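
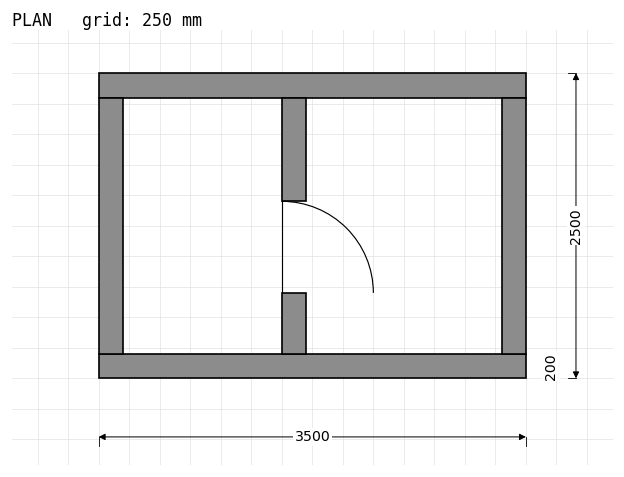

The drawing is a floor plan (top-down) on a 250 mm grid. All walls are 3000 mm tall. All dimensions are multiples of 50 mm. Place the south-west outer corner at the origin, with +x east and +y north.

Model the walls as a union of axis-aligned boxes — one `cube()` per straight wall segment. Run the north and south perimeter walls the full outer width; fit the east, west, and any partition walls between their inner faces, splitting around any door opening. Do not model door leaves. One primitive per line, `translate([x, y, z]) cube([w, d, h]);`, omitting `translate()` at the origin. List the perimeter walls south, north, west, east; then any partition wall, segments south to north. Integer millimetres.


cube([3500, 200, 3000]);
translate([0, 2300, 0]) cube([3500, 200, 3000]);
translate([0, 200, 0]) cube([200, 2100, 3000]);
translate([3300, 200, 0]) cube([200, 2100, 3000]);
translate([1500, 200, 0]) cube([200, 500, 3000]);
translate([1500, 1450, 0]) cube([200, 850, 3000]);


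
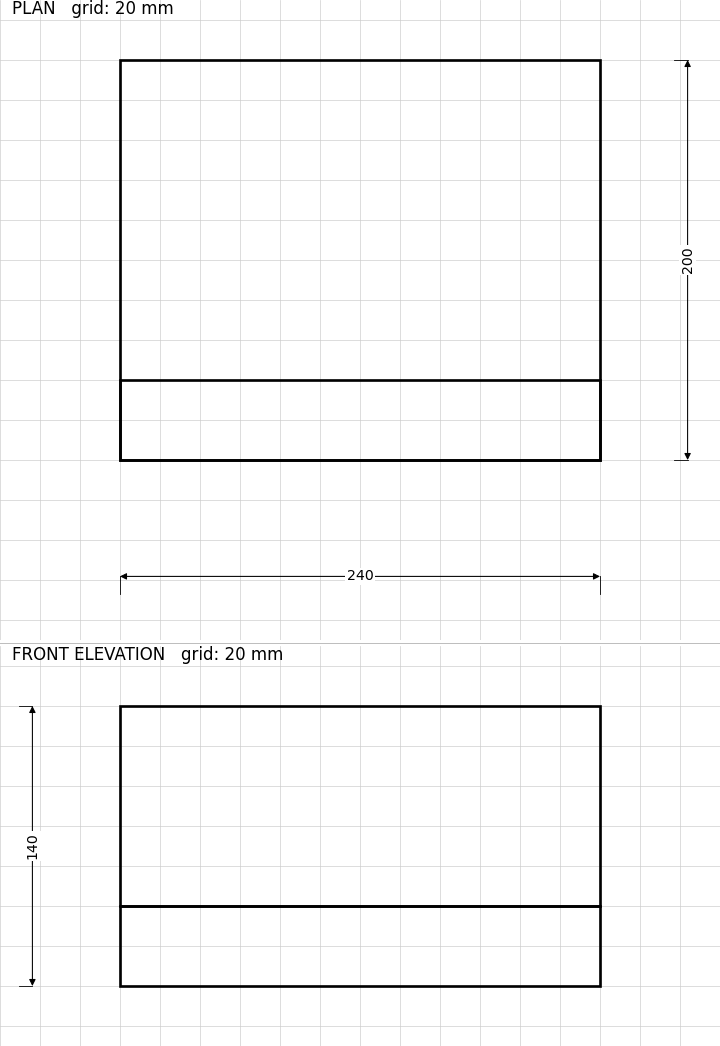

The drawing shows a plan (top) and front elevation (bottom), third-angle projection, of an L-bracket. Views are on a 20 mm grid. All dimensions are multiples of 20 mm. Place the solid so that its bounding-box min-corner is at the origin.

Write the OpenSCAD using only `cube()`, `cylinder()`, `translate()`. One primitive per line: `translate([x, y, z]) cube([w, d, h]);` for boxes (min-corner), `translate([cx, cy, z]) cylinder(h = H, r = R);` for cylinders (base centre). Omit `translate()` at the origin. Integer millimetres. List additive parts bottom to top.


cube([240, 200, 40]);
translate([0, 0, 40]) cube([240, 40, 100]);


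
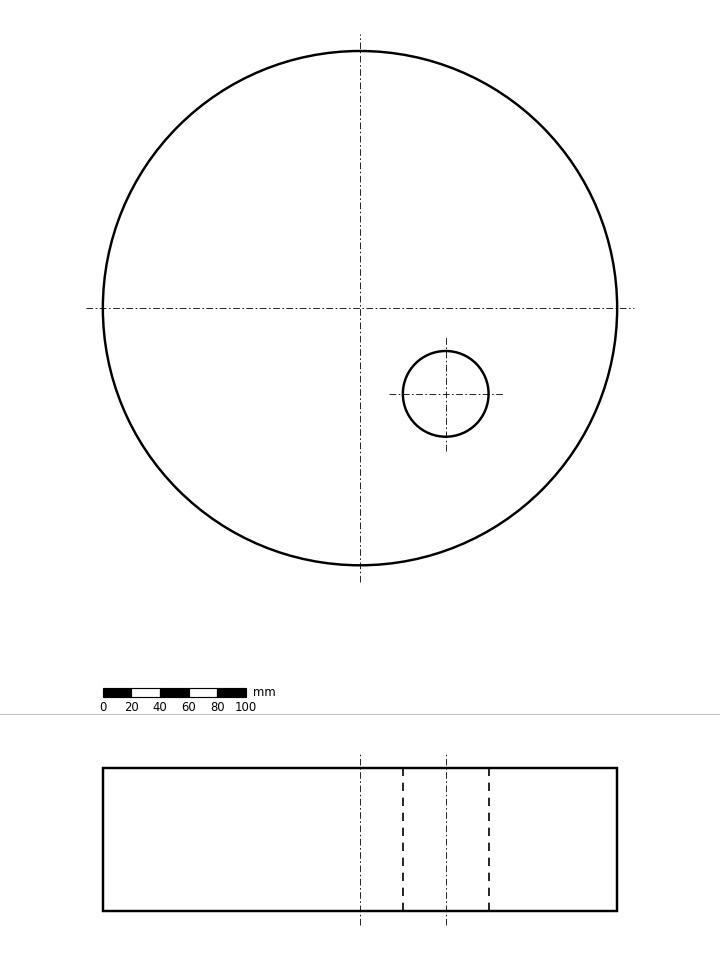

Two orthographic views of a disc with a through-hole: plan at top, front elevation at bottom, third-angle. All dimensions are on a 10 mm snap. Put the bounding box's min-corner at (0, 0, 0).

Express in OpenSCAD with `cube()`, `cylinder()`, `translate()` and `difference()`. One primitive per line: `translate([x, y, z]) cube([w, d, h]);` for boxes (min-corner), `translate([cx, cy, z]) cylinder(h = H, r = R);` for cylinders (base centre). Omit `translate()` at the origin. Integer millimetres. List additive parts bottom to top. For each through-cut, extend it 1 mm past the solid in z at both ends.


difference() {
  translate([180, 180, 0]) cylinder(h = 100, r = 180);
  translate([240, 120, -1]) cylinder(h = 102, r = 30);
}


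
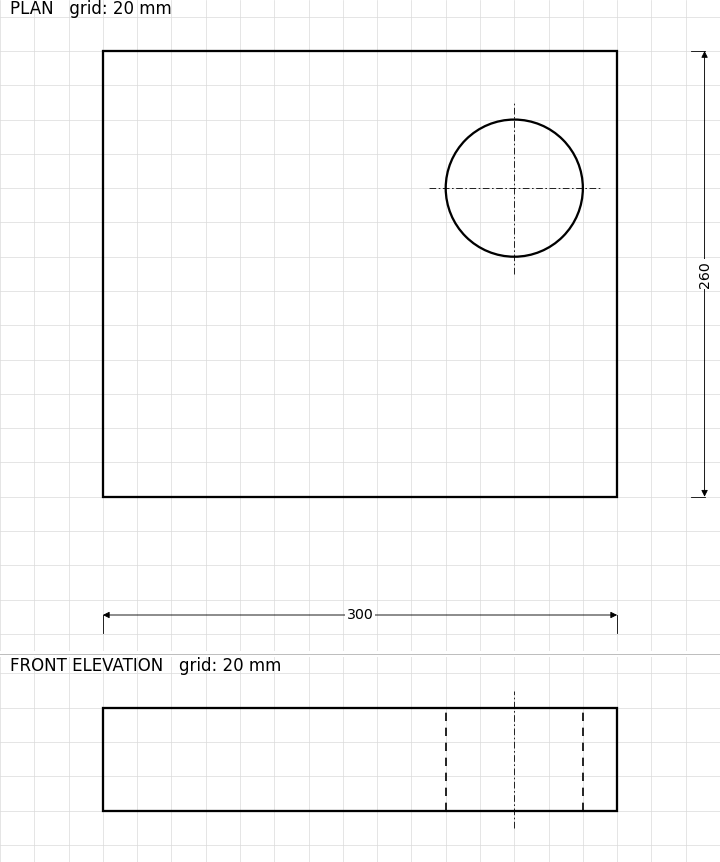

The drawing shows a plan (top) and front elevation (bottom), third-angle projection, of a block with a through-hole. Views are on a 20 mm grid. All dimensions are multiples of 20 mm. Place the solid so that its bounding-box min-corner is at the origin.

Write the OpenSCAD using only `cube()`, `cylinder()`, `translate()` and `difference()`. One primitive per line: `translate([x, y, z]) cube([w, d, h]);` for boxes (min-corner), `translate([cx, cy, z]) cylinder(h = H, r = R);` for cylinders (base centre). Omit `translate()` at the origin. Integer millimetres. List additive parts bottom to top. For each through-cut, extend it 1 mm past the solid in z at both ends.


difference() {
  cube([300, 260, 60]);
  translate([240, 180, -1]) cylinder(h = 62, r = 40);
}


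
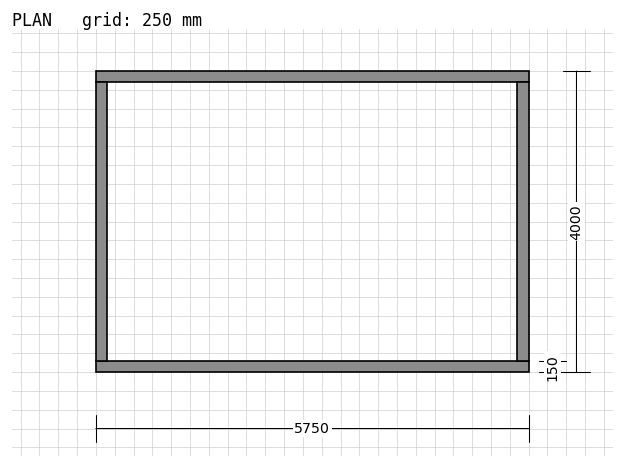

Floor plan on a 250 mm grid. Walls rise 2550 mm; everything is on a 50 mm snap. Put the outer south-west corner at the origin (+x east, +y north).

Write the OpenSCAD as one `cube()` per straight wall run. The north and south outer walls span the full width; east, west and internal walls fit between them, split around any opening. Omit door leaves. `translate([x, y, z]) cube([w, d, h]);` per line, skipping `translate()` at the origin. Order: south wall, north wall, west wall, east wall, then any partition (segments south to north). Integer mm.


cube([5750, 150, 2550]);
translate([0, 3850, 0]) cube([5750, 150, 2550]);
translate([0, 150, 0]) cube([150, 3700, 2550]);
translate([5600, 150, 0]) cube([150, 3700, 2550]);


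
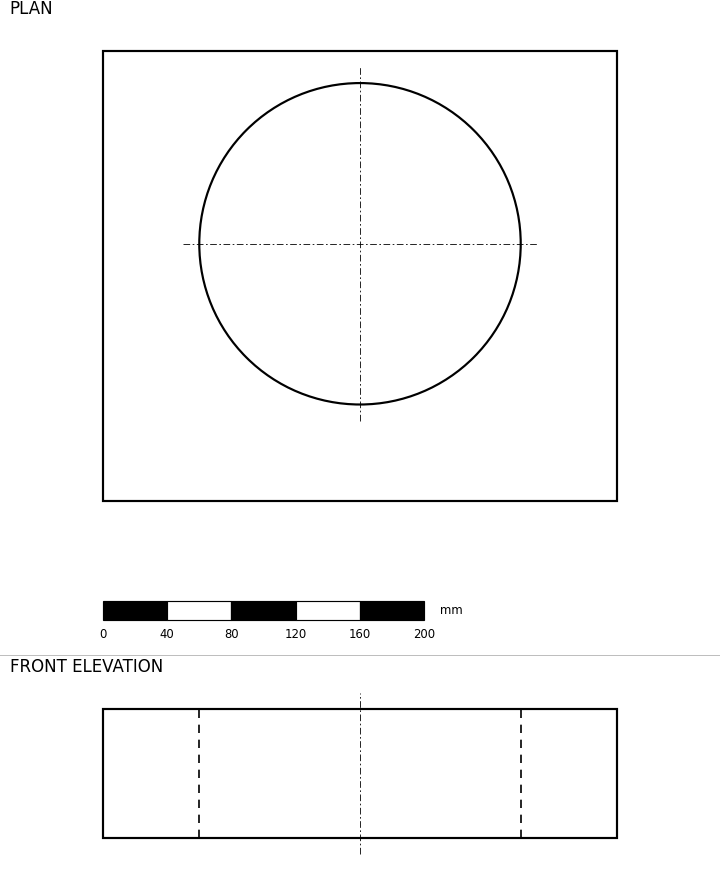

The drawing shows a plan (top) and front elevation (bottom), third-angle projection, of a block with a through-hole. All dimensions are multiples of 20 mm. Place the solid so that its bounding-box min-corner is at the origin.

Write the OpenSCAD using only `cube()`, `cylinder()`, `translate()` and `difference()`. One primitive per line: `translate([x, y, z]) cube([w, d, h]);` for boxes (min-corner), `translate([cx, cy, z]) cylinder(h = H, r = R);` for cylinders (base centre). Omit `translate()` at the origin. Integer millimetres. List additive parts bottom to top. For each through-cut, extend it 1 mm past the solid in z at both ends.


difference() {
  cube([320, 280, 80]);
  translate([160, 160, -1]) cylinder(h = 82, r = 100);
}


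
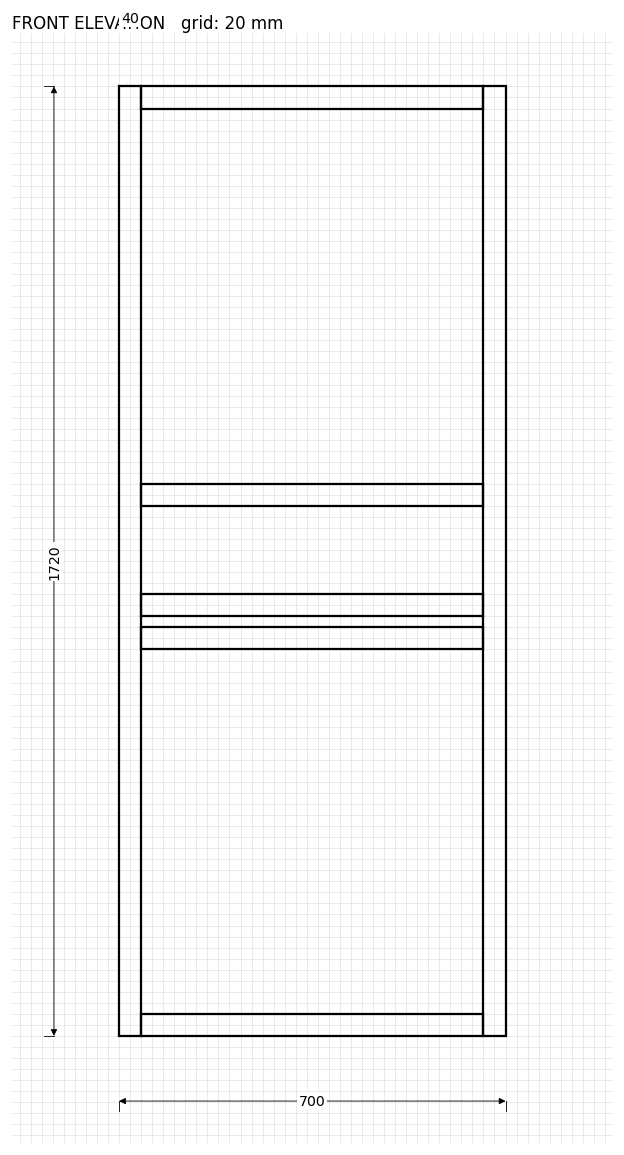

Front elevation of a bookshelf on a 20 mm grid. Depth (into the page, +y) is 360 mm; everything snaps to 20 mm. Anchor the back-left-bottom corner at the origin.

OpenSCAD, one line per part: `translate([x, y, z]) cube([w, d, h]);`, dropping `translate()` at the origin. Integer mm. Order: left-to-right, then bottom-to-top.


cube([40, 360, 1720]);
translate([40, 0, 0]) cube([620, 360, 40]);
translate([40, 0, 700]) cube([620, 360, 40]);
translate([40, 0, 760]) cube([620, 360, 40]);
translate([40, 0, 960]) cube([620, 360, 40]);
translate([40, 0, 1680]) cube([620, 360, 40]);
translate([660, 0, 0]) cube([40, 360, 1720]);


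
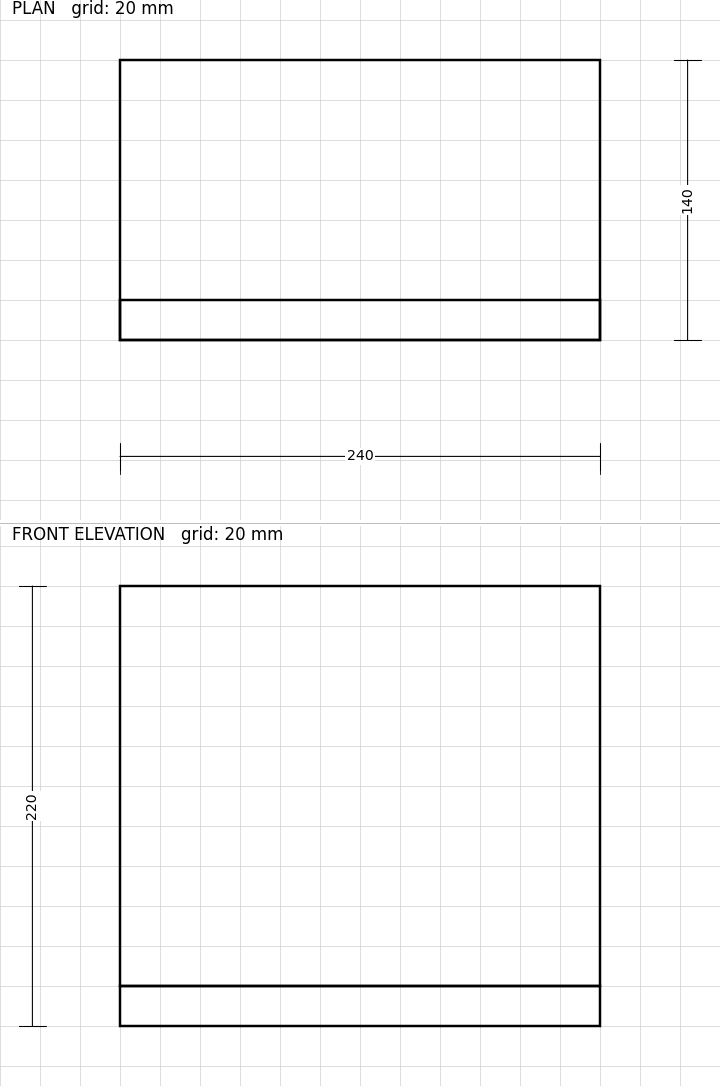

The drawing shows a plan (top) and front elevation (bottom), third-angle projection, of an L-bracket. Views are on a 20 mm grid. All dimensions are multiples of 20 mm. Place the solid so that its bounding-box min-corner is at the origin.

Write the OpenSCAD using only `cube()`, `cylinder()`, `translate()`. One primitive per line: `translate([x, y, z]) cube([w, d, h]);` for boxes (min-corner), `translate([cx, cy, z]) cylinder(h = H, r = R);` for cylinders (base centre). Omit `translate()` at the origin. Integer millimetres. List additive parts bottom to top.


cube([240, 140, 20]);
translate([0, 0, 20]) cube([240, 20, 200]);


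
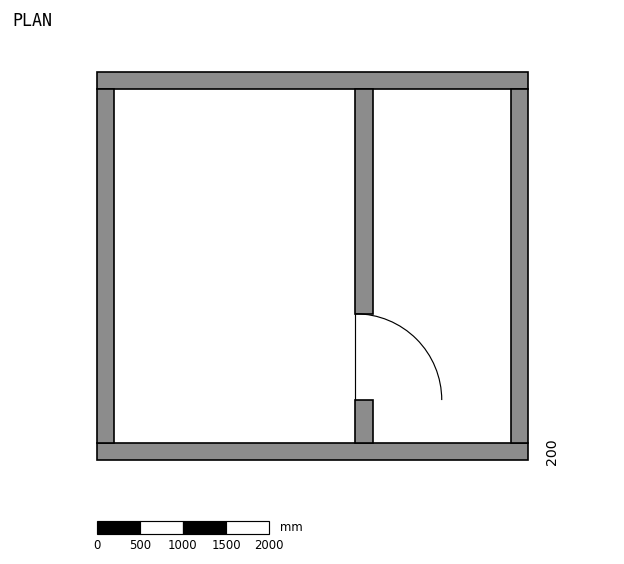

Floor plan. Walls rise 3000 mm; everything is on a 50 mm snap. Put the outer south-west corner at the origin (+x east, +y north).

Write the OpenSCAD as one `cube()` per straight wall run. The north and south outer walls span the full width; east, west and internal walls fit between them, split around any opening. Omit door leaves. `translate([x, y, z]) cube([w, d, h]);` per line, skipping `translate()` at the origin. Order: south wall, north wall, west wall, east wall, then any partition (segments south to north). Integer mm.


cube([5000, 200, 3000]);
translate([0, 4300, 0]) cube([5000, 200, 3000]);
translate([0, 200, 0]) cube([200, 4100, 3000]);
translate([4800, 200, 0]) cube([200, 4100, 3000]);
translate([3000, 200, 0]) cube([200, 500, 3000]);
translate([3000, 1700, 0]) cube([200, 2600, 3000]);


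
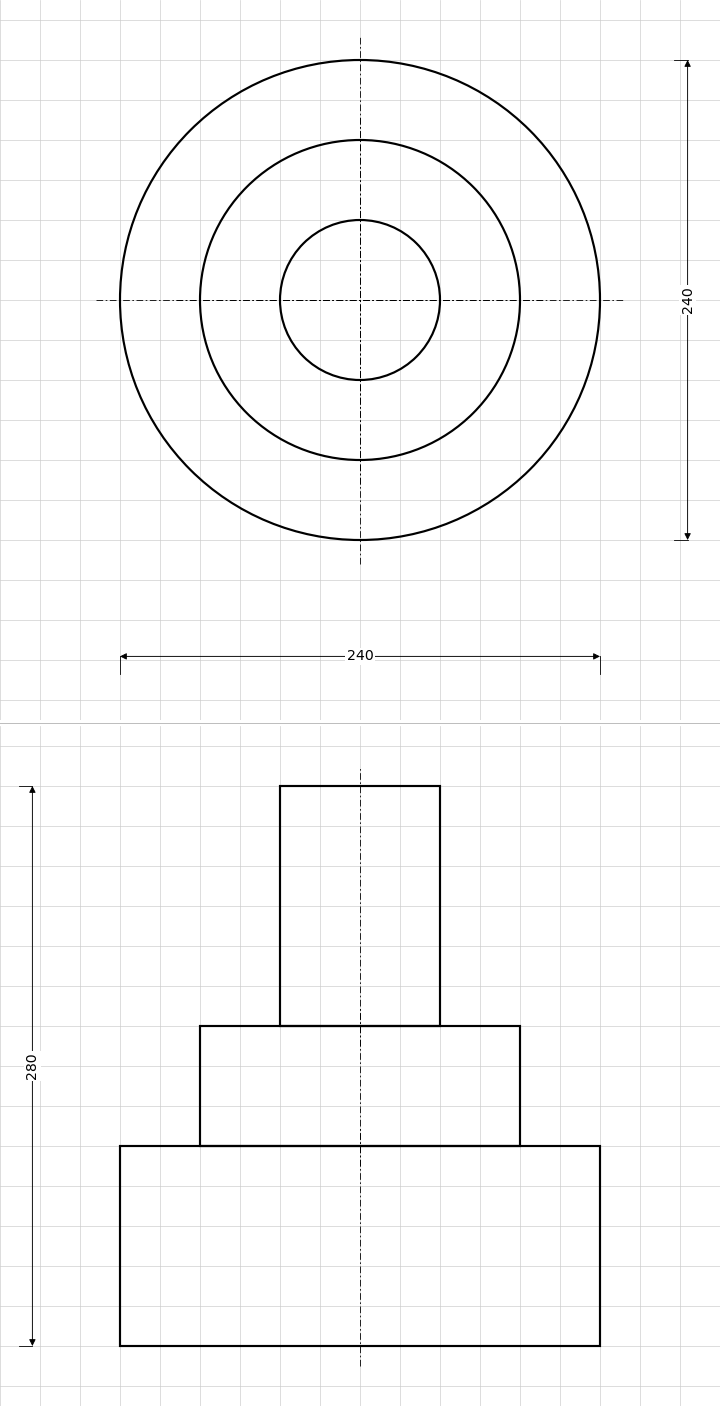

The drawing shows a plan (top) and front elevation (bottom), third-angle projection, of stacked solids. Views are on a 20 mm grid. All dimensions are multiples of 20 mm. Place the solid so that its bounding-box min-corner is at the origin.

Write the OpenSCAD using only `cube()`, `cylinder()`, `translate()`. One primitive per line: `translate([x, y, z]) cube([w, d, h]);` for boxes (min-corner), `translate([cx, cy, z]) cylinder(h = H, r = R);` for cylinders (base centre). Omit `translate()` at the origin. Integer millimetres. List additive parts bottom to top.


translate([120, 120, 0]) cylinder(h = 100, r = 120);
translate([120, 120, 100]) cylinder(h = 60, r = 80);
translate([120, 120, 160]) cylinder(h = 120, r = 40);


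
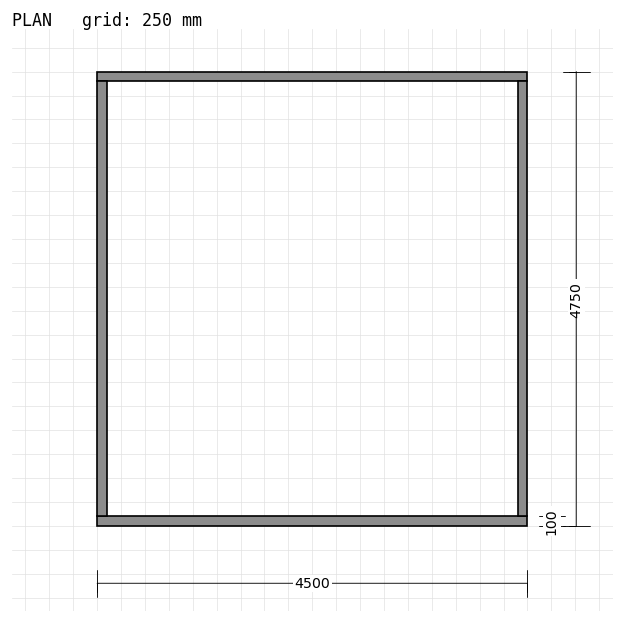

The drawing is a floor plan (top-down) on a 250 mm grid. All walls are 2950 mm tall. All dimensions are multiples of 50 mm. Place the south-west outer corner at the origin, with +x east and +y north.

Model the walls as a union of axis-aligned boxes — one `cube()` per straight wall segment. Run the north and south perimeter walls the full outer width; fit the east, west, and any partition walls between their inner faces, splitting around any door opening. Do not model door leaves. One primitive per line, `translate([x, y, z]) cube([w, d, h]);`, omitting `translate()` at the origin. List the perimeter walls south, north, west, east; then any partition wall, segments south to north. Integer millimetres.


cube([4500, 100, 2950]);
translate([0, 4650, 0]) cube([4500, 100, 2950]);
translate([0, 100, 0]) cube([100, 4550, 2950]);
translate([4400, 100, 0]) cube([100, 4550, 2950]);


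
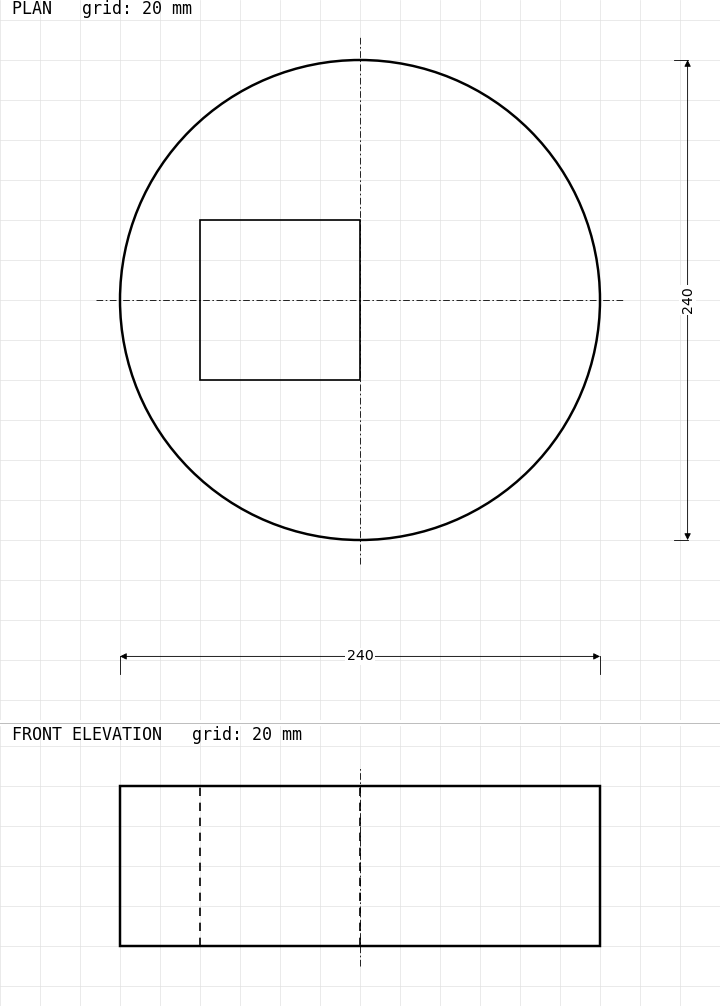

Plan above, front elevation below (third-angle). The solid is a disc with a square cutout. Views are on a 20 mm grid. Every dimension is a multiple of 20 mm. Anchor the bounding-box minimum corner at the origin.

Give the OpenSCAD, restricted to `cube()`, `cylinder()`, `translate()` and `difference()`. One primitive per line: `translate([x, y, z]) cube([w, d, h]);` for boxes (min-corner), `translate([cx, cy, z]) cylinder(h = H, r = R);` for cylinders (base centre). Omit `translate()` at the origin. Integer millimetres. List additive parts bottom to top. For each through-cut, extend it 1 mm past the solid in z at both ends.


difference() {
  translate([120, 120, 0]) cylinder(h = 80, r = 120);
  translate([40, 80, -1]) cube([80, 80, 82]);
}


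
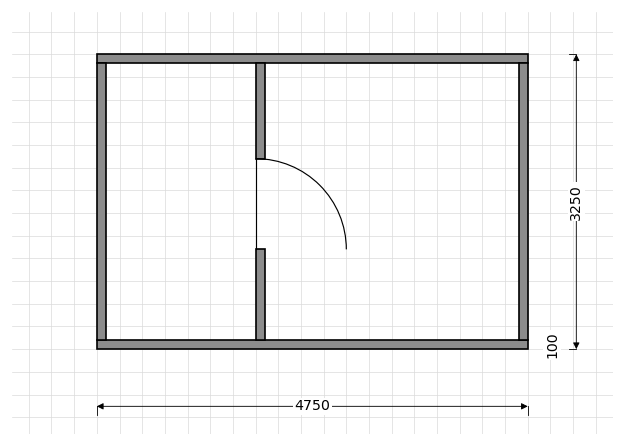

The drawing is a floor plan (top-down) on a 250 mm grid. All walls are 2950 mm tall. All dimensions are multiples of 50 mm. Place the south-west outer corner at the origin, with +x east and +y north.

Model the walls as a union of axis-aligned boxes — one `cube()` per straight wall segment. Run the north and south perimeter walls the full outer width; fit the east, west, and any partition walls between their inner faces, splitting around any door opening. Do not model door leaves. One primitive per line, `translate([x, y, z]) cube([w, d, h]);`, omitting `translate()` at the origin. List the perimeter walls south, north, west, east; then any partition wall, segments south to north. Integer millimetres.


cube([4750, 100, 2950]);
translate([0, 3150, 0]) cube([4750, 100, 2950]);
translate([0, 100, 0]) cube([100, 3050, 2950]);
translate([4650, 100, 0]) cube([100, 3050, 2950]);
translate([1750, 100, 0]) cube([100, 1000, 2950]);
translate([1750, 2100, 0]) cube([100, 1050, 2950]);


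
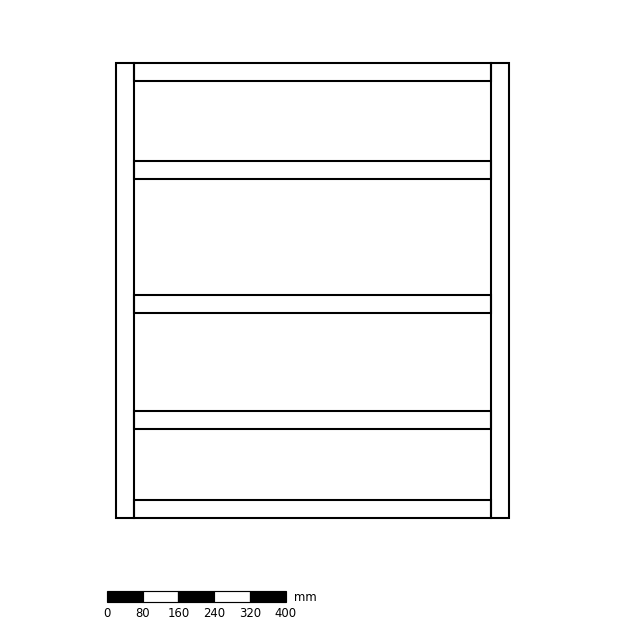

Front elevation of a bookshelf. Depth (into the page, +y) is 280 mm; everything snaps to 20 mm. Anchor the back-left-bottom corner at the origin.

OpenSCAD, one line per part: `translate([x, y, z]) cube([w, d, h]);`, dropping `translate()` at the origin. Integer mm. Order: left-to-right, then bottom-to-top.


cube([40, 280, 1020]);
translate([40, 0, 0]) cube([800, 280, 40]);
translate([40, 0, 200]) cube([800, 280, 40]);
translate([40, 0, 460]) cube([800, 280, 40]);
translate([40, 0, 760]) cube([800, 280, 40]);
translate([40, 0, 980]) cube([800, 280, 40]);
translate([840, 0, 0]) cube([40, 280, 1020]);


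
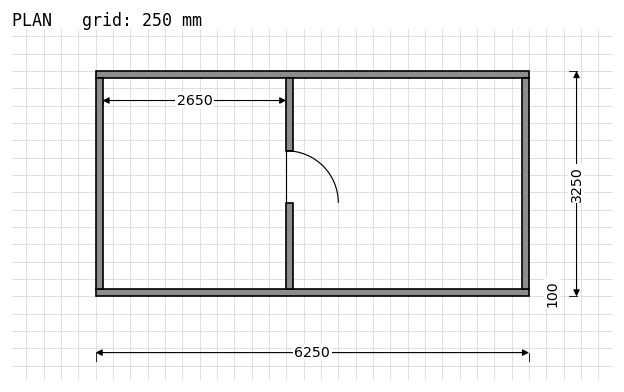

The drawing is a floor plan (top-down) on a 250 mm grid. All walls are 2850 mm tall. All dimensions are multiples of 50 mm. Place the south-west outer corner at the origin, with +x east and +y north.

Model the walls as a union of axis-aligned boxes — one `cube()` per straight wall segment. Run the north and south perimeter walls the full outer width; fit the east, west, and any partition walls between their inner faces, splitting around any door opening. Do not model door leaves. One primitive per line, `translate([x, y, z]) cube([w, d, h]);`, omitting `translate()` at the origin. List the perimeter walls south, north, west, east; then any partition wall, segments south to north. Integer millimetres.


cube([6250, 100, 2850]);
translate([0, 3150, 0]) cube([6250, 100, 2850]);
translate([0, 100, 0]) cube([100, 3050, 2850]);
translate([6150, 100, 0]) cube([100, 3050, 2850]);
translate([2750, 100, 0]) cube([100, 1250, 2850]);
translate([2750, 2100, 0]) cube([100, 1050, 2850]);


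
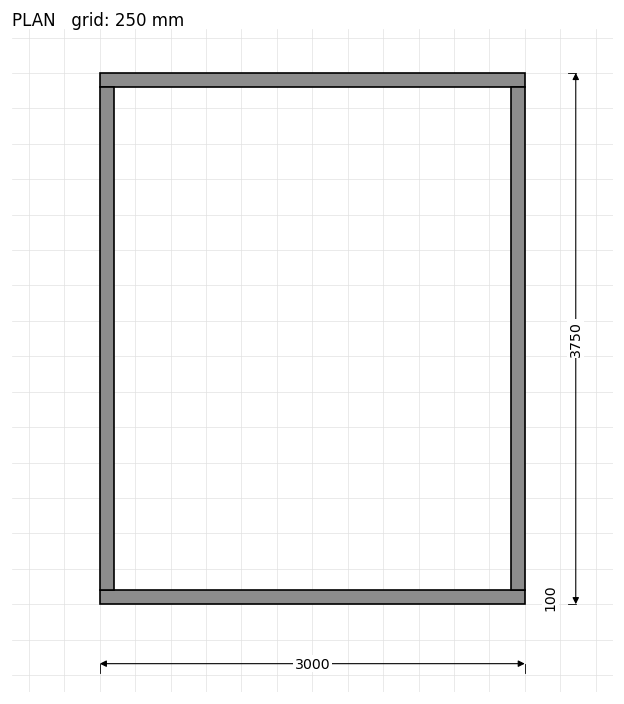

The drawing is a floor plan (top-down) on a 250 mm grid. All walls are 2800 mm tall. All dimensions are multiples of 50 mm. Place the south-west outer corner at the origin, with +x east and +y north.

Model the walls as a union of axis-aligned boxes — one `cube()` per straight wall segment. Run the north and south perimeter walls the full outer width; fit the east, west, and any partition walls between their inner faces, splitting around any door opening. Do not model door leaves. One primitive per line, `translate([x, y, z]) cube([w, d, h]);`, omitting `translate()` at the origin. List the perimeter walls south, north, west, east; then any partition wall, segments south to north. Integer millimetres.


cube([3000, 100, 2800]);
translate([0, 3650, 0]) cube([3000, 100, 2800]);
translate([0, 100, 0]) cube([100, 3550, 2800]);
translate([2900, 100, 0]) cube([100, 3550, 2800]);


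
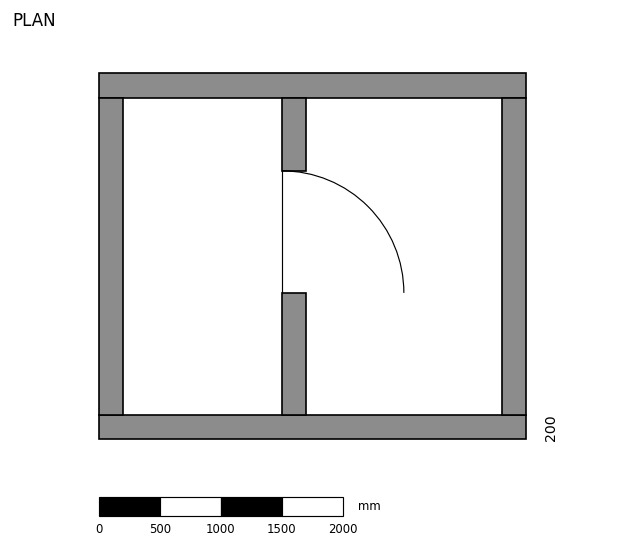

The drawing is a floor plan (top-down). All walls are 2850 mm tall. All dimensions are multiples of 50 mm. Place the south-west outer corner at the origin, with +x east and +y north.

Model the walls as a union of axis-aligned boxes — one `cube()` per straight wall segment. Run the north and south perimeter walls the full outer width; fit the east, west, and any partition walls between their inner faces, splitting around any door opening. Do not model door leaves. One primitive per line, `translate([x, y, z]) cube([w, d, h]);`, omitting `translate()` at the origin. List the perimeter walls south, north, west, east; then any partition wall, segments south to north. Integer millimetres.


cube([3500, 200, 2850]);
translate([0, 2800, 0]) cube([3500, 200, 2850]);
translate([0, 200, 0]) cube([200, 2600, 2850]);
translate([3300, 200, 0]) cube([200, 2600, 2850]);
translate([1500, 200, 0]) cube([200, 1000, 2850]);
translate([1500, 2200, 0]) cube([200, 600, 2850]);


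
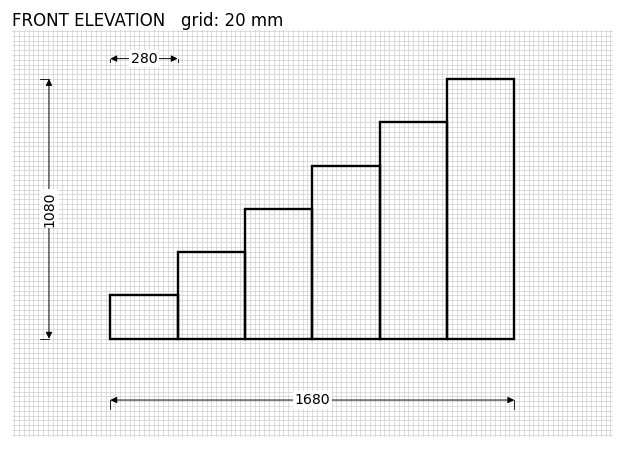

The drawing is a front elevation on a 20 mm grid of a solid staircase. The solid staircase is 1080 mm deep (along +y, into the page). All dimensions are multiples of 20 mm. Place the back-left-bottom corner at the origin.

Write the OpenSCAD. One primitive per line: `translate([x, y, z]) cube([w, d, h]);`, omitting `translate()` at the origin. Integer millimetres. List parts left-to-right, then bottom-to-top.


cube([280, 1080, 180]);
translate([280, 0, 0]) cube([280, 1080, 360]);
translate([560, 0, 0]) cube([280, 1080, 540]);
translate([840, 0, 0]) cube([280, 1080, 720]);
translate([1120, 0, 0]) cube([280, 1080, 900]);
translate([1400, 0, 0]) cube([280, 1080, 1080]);


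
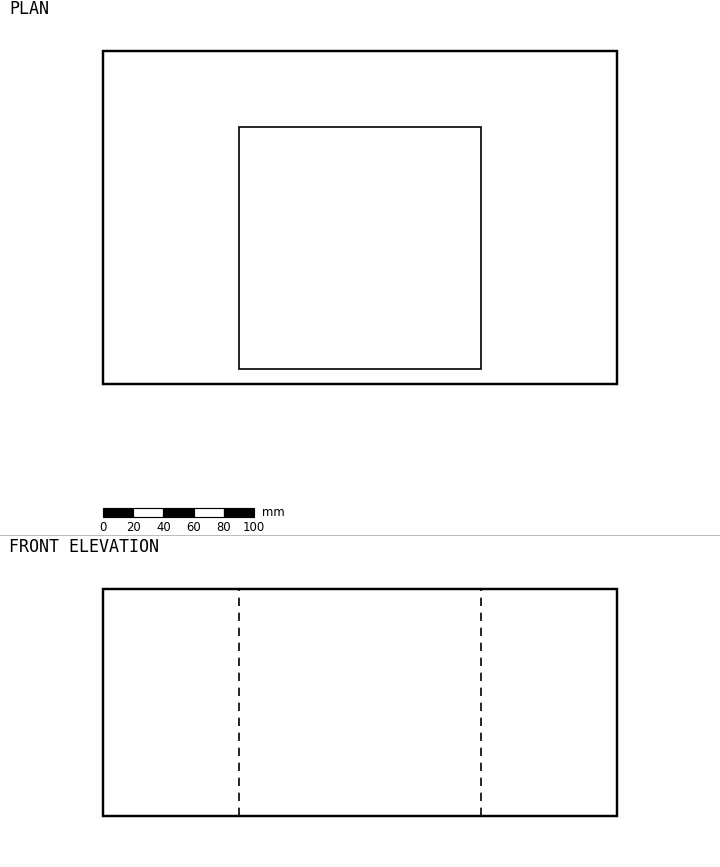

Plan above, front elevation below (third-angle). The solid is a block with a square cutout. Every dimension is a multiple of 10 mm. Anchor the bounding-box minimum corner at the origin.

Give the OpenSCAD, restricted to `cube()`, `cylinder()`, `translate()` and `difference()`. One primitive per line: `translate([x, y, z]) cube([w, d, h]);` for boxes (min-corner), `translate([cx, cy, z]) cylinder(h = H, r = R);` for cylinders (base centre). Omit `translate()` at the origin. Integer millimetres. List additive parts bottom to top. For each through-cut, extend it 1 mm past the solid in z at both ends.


difference() {
  cube([340, 220, 150]);
  translate([90, 10, -1]) cube([160, 160, 152]);
}


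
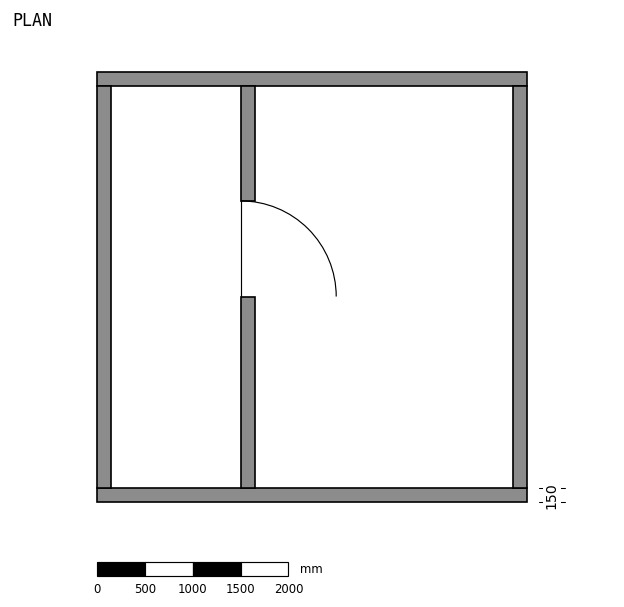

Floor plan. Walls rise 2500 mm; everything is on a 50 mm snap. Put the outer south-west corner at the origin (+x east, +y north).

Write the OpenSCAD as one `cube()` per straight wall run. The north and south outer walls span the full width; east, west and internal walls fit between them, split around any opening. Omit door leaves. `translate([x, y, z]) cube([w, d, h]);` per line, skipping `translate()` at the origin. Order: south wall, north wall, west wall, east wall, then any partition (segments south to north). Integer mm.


cube([4500, 150, 2500]);
translate([0, 4350, 0]) cube([4500, 150, 2500]);
translate([0, 150, 0]) cube([150, 4200, 2500]);
translate([4350, 150, 0]) cube([150, 4200, 2500]);
translate([1500, 150, 0]) cube([150, 2000, 2500]);
translate([1500, 3150, 0]) cube([150, 1200, 2500]);


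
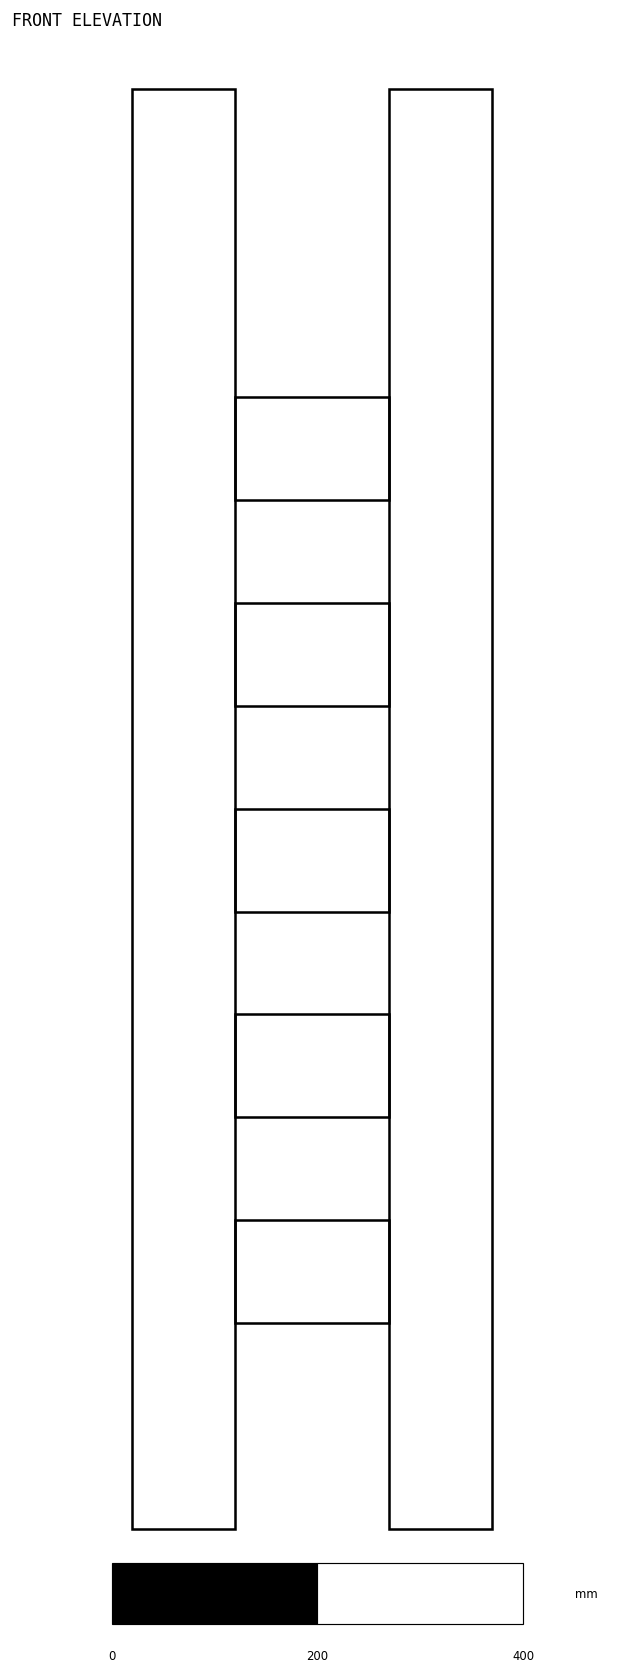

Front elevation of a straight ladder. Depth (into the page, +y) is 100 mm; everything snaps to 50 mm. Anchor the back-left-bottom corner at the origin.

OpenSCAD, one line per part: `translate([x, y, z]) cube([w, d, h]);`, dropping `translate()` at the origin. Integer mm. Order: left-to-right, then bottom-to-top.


cube([100, 100, 1400]);
translate([100, 0, 200]) cube([150, 100, 100]);
translate([100, 0, 400]) cube([150, 100, 100]);
translate([100, 0, 600]) cube([150, 100, 100]);
translate([100, 0, 800]) cube([150, 100, 100]);
translate([100, 0, 1000]) cube([150, 100, 100]);
translate([250, 0, 0]) cube([100, 100, 1400]);


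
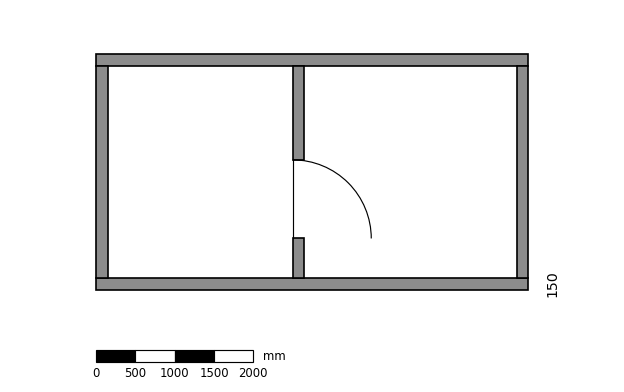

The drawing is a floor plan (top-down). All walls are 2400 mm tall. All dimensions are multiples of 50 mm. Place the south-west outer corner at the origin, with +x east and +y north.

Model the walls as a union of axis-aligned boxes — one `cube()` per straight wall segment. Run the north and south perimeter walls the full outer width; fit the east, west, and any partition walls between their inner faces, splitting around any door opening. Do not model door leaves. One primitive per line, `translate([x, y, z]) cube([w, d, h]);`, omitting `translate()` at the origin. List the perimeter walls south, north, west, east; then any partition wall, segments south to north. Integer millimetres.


cube([5500, 150, 2400]);
translate([0, 2850, 0]) cube([5500, 150, 2400]);
translate([0, 150, 0]) cube([150, 2700, 2400]);
translate([5350, 150, 0]) cube([150, 2700, 2400]);
translate([2500, 150, 0]) cube([150, 500, 2400]);
translate([2500, 1650, 0]) cube([150, 1200, 2400]);


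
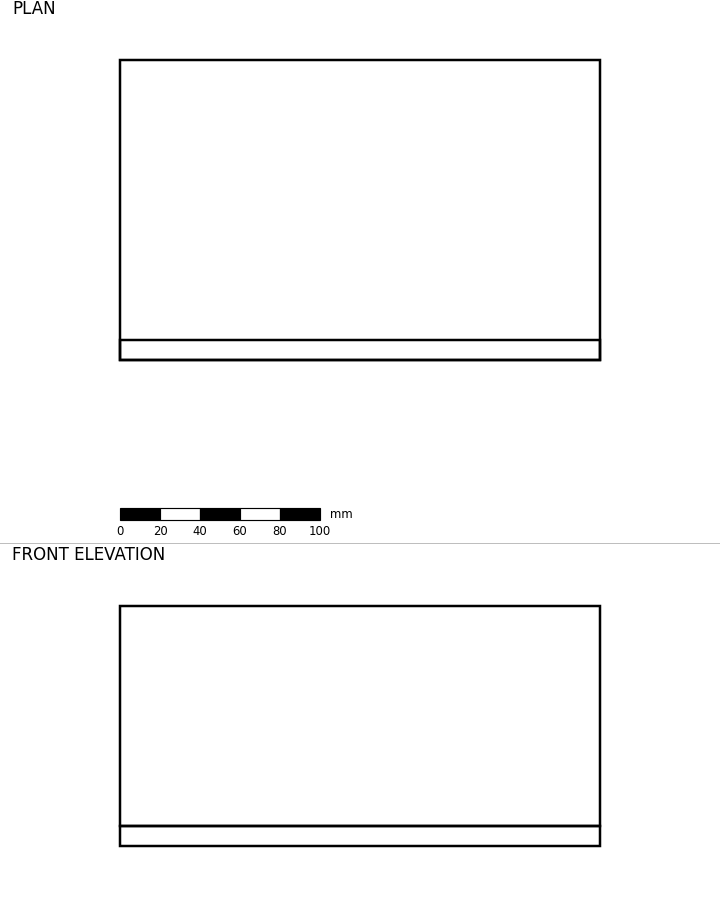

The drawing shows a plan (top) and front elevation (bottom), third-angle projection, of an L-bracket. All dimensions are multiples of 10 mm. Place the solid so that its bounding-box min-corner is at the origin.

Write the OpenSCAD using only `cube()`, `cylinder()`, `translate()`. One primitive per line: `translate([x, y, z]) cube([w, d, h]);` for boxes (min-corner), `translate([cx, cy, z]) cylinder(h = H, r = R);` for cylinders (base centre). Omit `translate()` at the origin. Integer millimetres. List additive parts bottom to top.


cube([240, 150, 10]);
translate([0, 0, 10]) cube([240, 10, 110]);


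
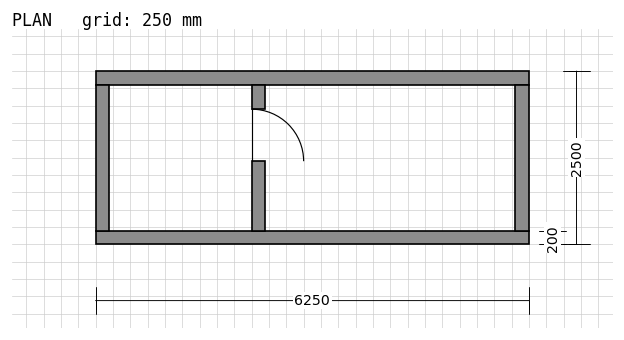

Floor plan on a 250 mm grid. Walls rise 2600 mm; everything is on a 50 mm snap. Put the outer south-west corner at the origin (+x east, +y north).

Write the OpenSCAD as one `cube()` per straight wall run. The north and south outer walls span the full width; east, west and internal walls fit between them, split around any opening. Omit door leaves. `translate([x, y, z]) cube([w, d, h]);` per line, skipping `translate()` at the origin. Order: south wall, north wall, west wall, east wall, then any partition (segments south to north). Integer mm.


cube([6250, 200, 2600]);
translate([0, 2300, 0]) cube([6250, 200, 2600]);
translate([0, 200, 0]) cube([200, 2100, 2600]);
translate([6050, 200, 0]) cube([200, 2100, 2600]);
translate([2250, 200, 0]) cube([200, 1000, 2600]);
translate([2250, 1950, 0]) cube([200, 350, 2600]);


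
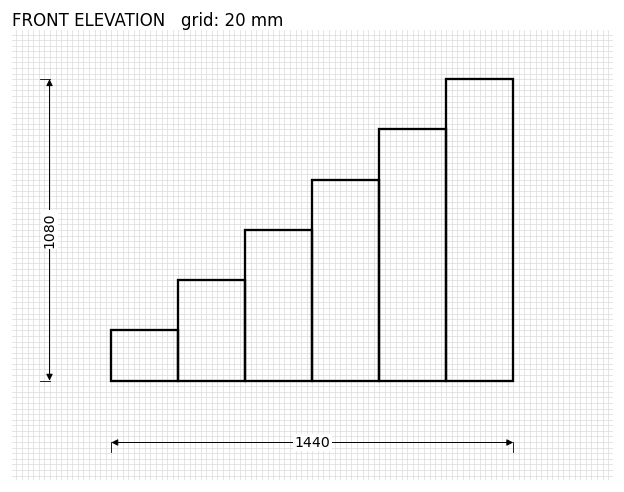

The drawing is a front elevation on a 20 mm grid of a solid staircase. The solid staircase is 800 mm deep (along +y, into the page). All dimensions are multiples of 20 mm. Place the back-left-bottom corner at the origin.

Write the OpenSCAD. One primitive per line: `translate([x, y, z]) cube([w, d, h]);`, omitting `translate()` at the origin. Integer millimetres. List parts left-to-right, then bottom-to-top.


cube([240, 800, 180]);
translate([240, 0, 0]) cube([240, 800, 360]);
translate([480, 0, 0]) cube([240, 800, 540]);
translate([720, 0, 0]) cube([240, 800, 720]);
translate([960, 0, 0]) cube([240, 800, 900]);
translate([1200, 0, 0]) cube([240, 800, 1080]);


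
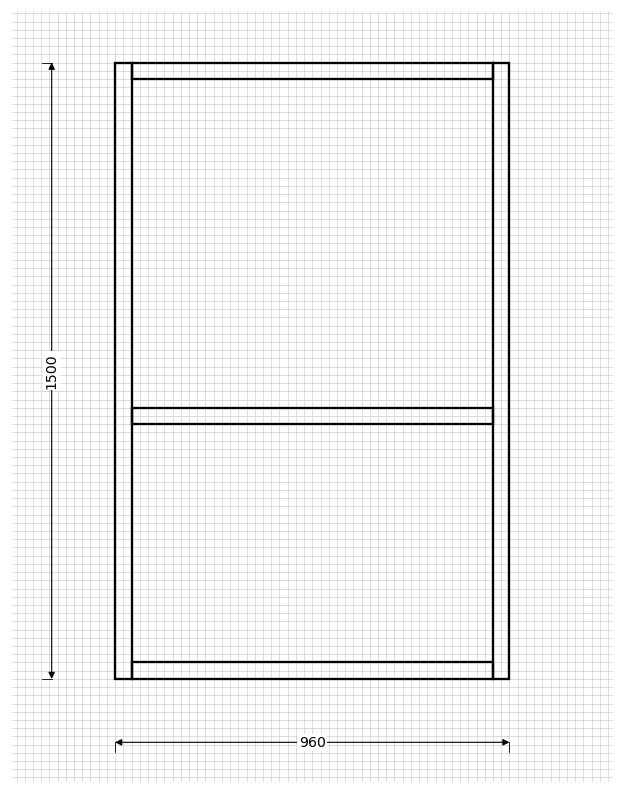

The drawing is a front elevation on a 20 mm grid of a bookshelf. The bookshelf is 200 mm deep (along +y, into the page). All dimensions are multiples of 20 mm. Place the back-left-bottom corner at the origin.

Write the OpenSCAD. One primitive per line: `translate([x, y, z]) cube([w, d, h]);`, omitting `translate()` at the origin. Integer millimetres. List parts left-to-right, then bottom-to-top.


cube([40, 200, 1500]);
translate([40, 0, 0]) cube([880, 200, 40]);
translate([40, 0, 620]) cube([880, 200, 40]);
translate([40, 0, 1460]) cube([880, 200, 40]);
translate([920, 0, 0]) cube([40, 200, 1500]);


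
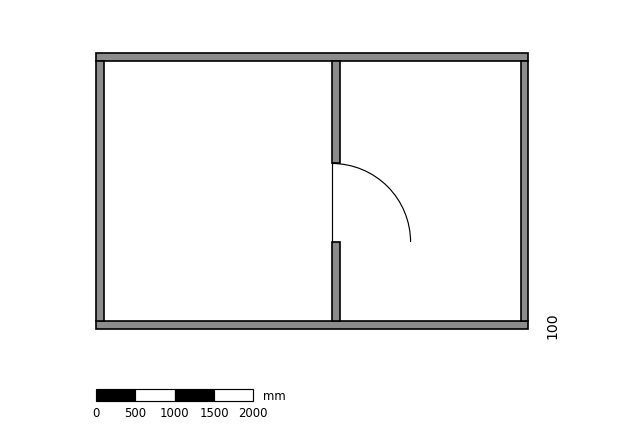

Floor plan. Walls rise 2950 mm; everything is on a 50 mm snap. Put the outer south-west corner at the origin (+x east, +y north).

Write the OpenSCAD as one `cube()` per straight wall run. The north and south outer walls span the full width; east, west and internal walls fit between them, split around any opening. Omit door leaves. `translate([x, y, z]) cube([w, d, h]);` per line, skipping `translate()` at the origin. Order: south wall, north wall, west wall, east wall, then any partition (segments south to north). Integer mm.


cube([5500, 100, 2950]);
translate([0, 3400, 0]) cube([5500, 100, 2950]);
translate([0, 100, 0]) cube([100, 3300, 2950]);
translate([5400, 100, 0]) cube([100, 3300, 2950]);
translate([3000, 100, 0]) cube([100, 1000, 2950]);
translate([3000, 2100, 0]) cube([100, 1300, 2950]);


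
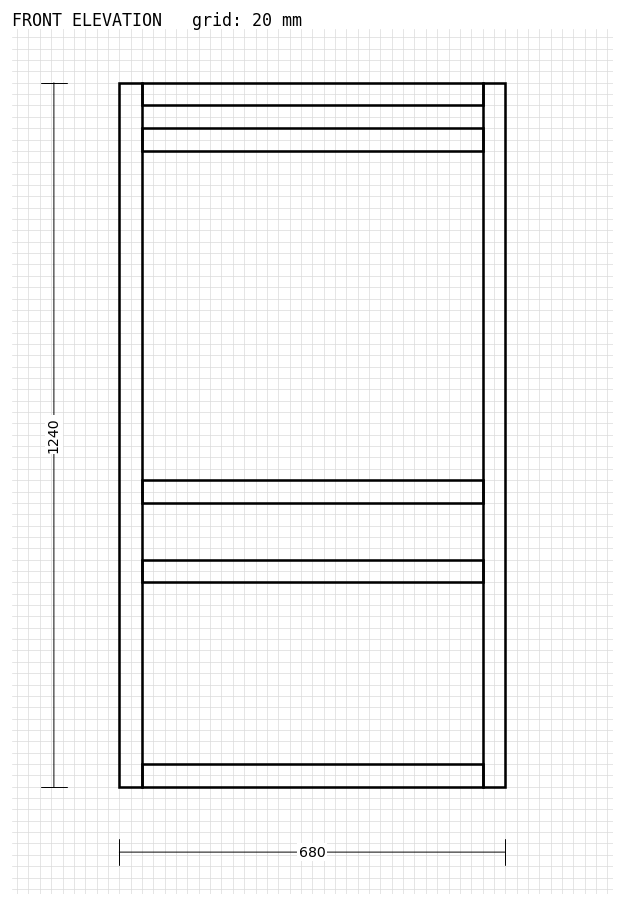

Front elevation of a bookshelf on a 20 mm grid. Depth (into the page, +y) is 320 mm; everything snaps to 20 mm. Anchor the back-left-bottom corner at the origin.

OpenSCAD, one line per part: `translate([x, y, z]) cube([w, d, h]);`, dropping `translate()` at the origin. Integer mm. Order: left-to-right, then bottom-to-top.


cube([40, 320, 1240]);
translate([40, 0, 0]) cube([600, 320, 40]);
translate([40, 0, 360]) cube([600, 320, 40]);
translate([40, 0, 500]) cube([600, 320, 40]);
translate([40, 0, 1120]) cube([600, 320, 40]);
translate([40, 0, 1200]) cube([600, 320, 40]);
translate([640, 0, 0]) cube([40, 320, 1240]);


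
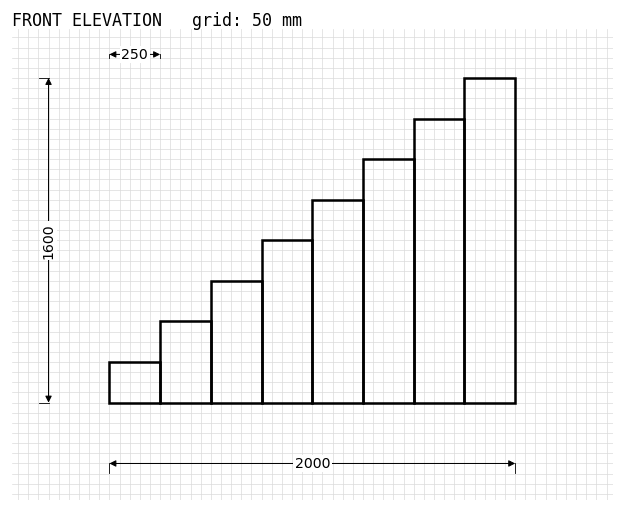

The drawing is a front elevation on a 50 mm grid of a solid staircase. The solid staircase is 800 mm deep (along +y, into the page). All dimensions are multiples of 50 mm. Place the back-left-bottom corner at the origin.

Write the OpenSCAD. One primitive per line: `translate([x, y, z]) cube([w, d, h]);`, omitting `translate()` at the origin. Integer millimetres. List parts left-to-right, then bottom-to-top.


cube([250, 800, 200]);
translate([250, 0, 0]) cube([250, 800, 400]);
translate([500, 0, 0]) cube([250, 800, 600]);
translate([750, 0, 0]) cube([250, 800, 800]);
translate([1000, 0, 0]) cube([250, 800, 1000]);
translate([1250, 0, 0]) cube([250, 800, 1200]);
translate([1500, 0, 0]) cube([250, 800, 1400]);
translate([1750, 0, 0]) cube([250, 800, 1600]);


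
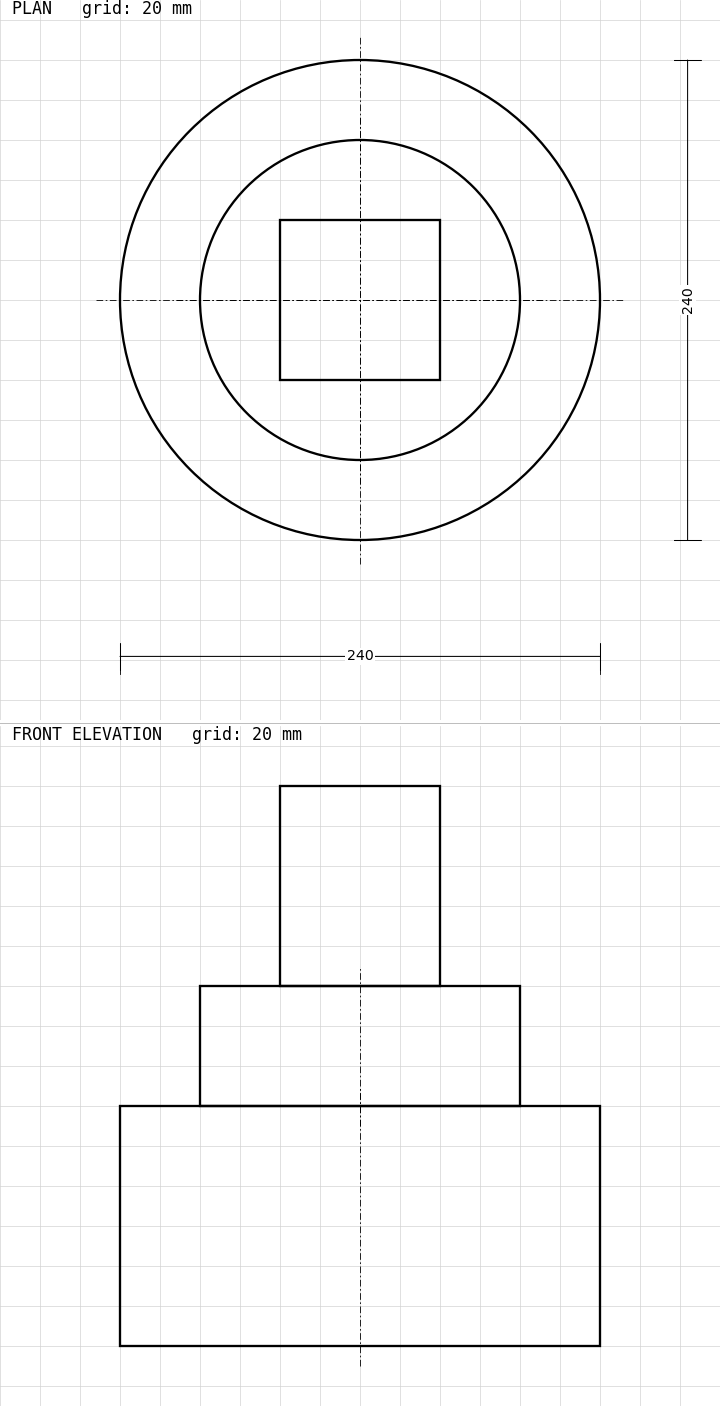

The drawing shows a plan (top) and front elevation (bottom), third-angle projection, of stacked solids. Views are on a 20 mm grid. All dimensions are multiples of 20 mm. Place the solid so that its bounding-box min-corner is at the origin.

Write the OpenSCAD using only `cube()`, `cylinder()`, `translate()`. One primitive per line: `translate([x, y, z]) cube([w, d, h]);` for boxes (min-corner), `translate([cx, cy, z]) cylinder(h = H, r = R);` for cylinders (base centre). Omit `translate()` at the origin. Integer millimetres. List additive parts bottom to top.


translate([120, 120, 0]) cylinder(h = 120, r = 120);
translate([120, 120, 120]) cylinder(h = 60, r = 80);
translate([80, 80, 180]) cube([80, 80, 100]);


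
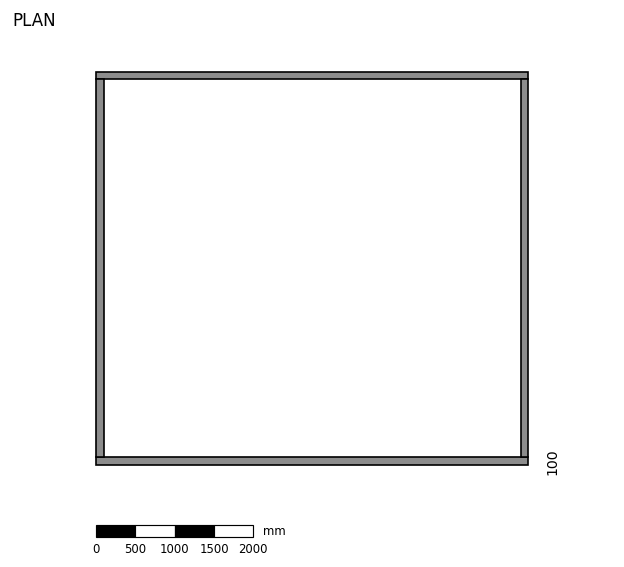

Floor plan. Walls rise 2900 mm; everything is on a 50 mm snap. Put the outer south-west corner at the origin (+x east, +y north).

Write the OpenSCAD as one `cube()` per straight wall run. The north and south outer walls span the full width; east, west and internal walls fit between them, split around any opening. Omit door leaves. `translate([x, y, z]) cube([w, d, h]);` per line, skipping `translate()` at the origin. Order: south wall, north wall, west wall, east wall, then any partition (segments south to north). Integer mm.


cube([5500, 100, 2900]);
translate([0, 4900, 0]) cube([5500, 100, 2900]);
translate([0, 100, 0]) cube([100, 4800, 2900]);
translate([5400, 100, 0]) cube([100, 4800, 2900]);


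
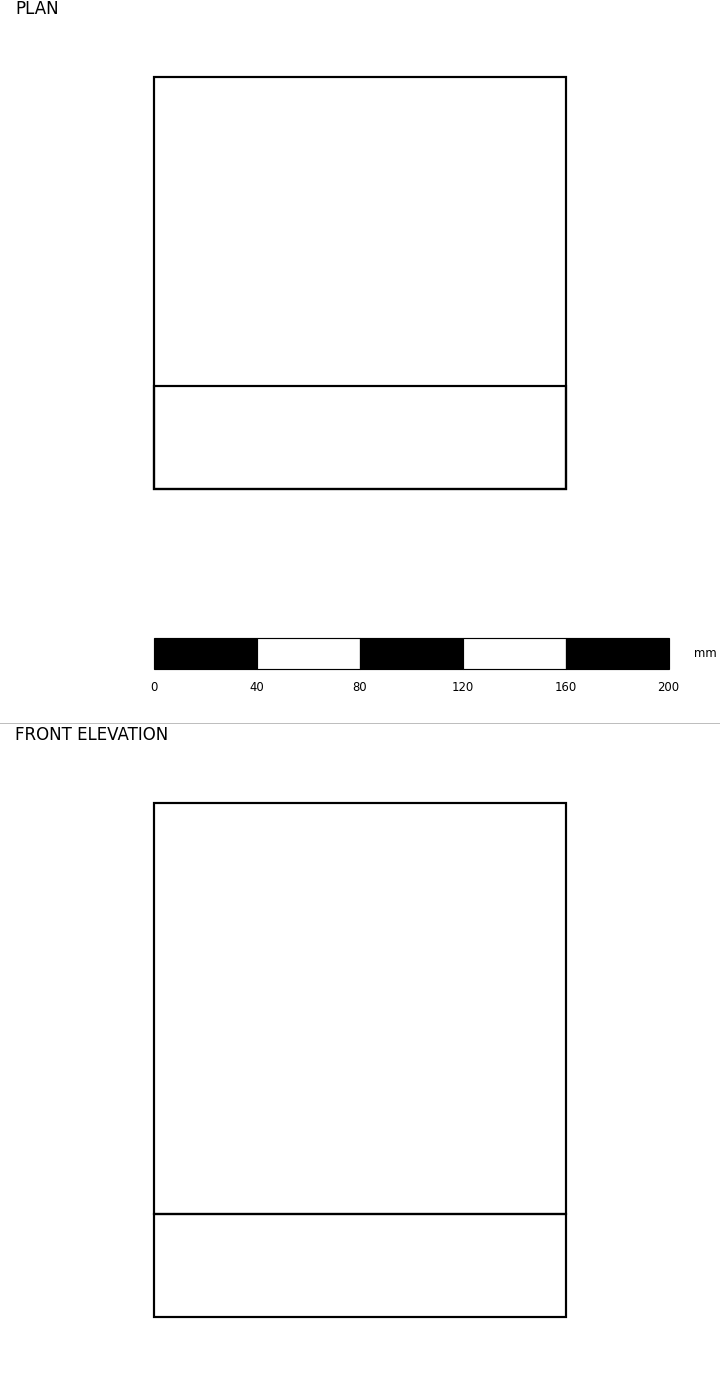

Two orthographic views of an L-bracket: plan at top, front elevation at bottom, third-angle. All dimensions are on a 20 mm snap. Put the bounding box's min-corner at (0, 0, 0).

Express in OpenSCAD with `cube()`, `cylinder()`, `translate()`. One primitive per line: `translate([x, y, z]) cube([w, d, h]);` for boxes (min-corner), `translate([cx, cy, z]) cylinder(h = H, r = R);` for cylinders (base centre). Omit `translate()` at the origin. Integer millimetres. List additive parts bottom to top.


cube([160, 160, 40]);
translate([0, 0, 40]) cube([160, 40, 160]);


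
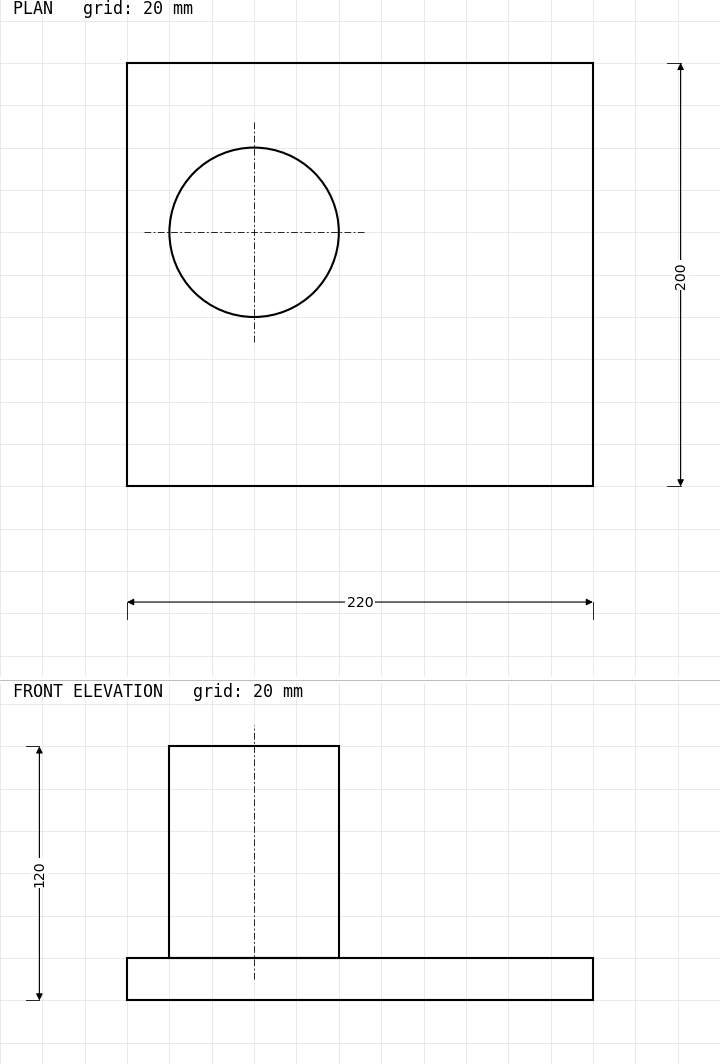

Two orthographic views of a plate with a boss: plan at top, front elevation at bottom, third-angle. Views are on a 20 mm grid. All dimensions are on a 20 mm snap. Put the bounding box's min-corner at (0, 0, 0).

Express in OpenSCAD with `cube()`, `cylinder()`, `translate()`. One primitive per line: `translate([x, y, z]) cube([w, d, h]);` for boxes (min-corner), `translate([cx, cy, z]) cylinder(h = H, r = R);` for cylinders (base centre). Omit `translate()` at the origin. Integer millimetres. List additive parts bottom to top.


cube([220, 200, 20]);
translate([60, 120, 20]) cylinder(h = 100, r = 40);


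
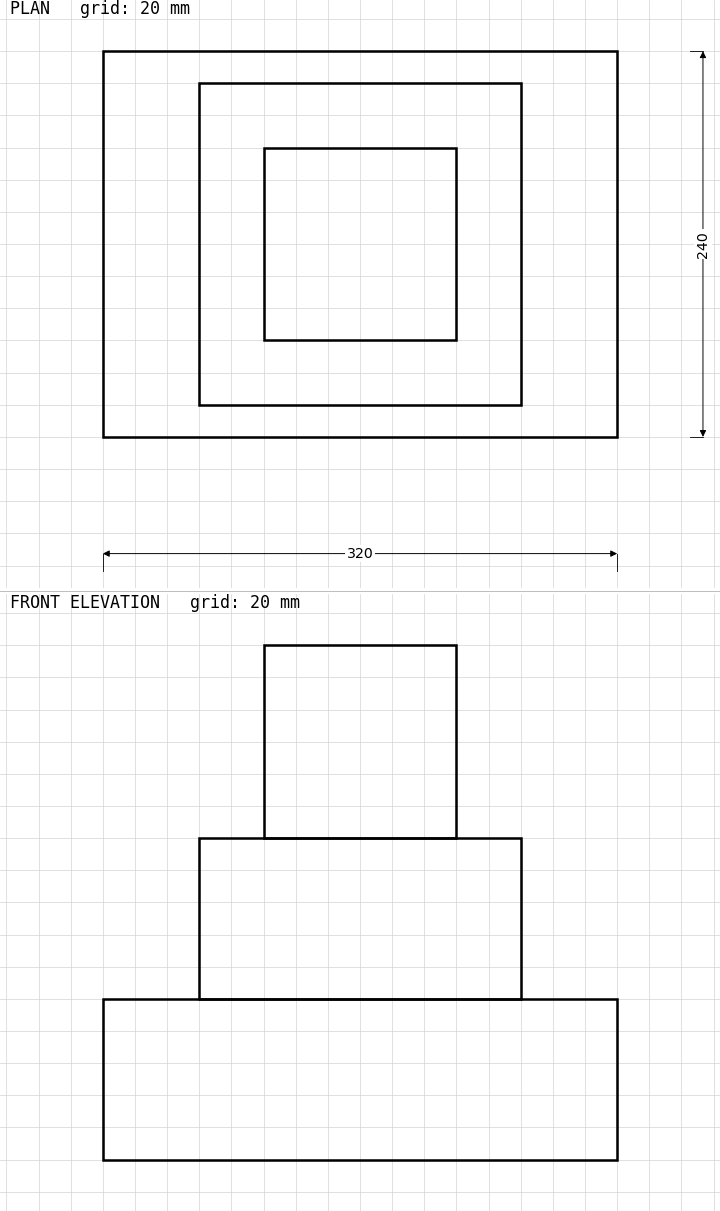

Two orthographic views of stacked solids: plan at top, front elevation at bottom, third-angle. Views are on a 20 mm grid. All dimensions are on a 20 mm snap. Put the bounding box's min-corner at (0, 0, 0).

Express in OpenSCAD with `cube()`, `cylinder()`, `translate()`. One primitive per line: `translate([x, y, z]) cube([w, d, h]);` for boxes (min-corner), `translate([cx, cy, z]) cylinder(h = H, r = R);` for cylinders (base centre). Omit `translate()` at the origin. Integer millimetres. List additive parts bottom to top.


cube([320, 240, 100]);
translate([60, 20, 100]) cube([200, 200, 100]);
translate([100, 60, 200]) cube([120, 120, 120]);


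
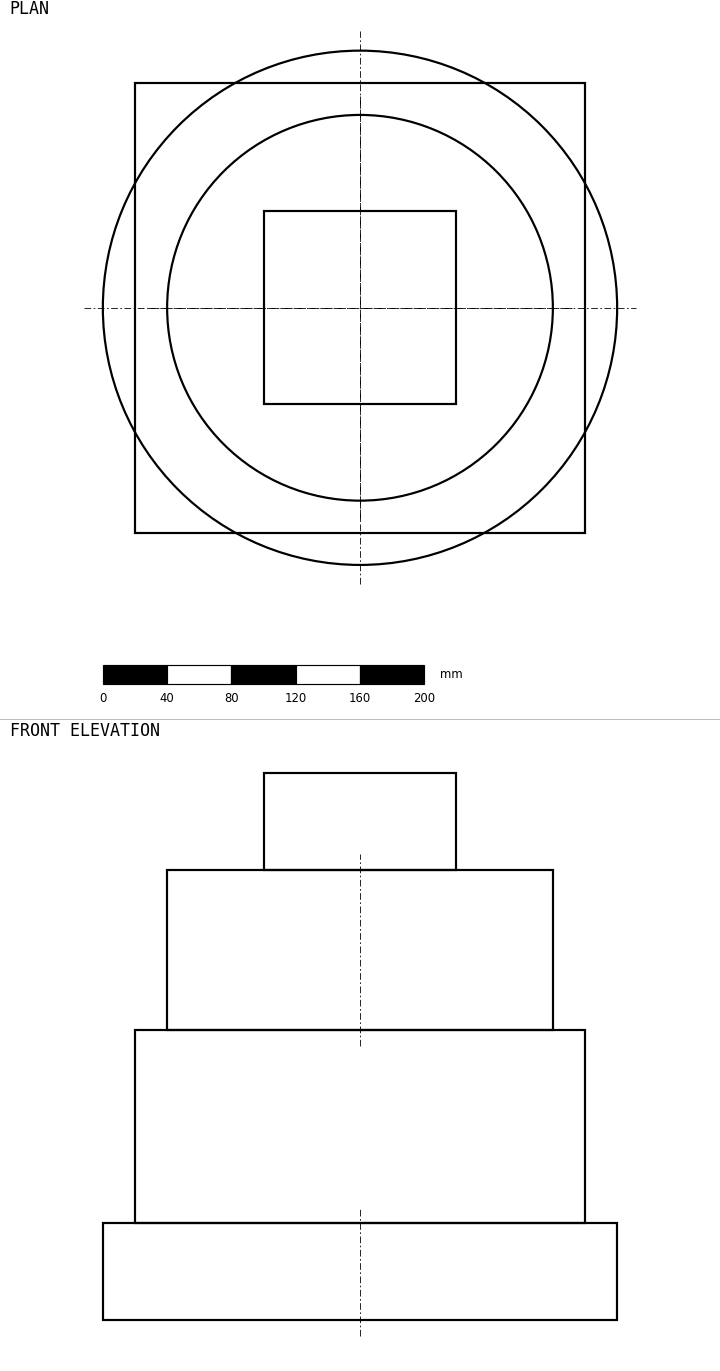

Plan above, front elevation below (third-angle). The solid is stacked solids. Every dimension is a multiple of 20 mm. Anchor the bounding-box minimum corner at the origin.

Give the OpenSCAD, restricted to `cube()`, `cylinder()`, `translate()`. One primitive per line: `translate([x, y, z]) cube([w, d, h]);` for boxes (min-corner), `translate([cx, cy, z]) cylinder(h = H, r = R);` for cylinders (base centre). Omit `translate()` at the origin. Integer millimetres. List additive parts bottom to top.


translate([160, 160, 0]) cylinder(h = 60, r = 160);
translate([20, 20, 60]) cube([280, 280, 120]);
translate([160, 160, 180]) cylinder(h = 100, r = 120);
translate([100, 100, 280]) cube([120, 120, 60]);


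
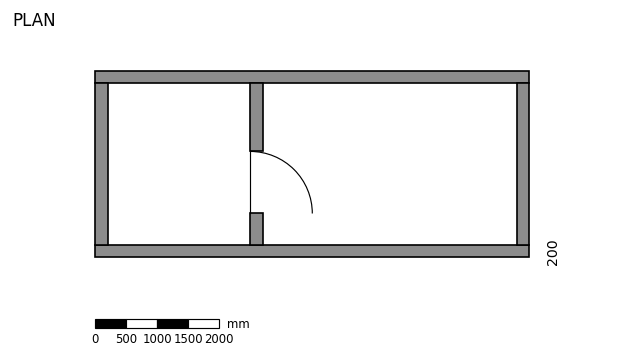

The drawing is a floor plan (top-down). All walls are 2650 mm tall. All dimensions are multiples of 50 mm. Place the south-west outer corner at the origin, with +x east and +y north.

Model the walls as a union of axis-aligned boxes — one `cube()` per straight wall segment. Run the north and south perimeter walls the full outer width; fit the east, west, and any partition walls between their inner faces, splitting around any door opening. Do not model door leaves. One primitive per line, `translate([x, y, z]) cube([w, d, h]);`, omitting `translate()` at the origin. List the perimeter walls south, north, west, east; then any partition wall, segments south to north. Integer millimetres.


cube([7000, 200, 2650]);
translate([0, 2800, 0]) cube([7000, 200, 2650]);
translate([0, 200, 0]) cube([200, 2600, 2650]);
translate([6800, 200, 0]) cube([200, 2600, 2650]);
translate([2500, 200, 0]) cube([200, 500, 2650]);
translate([2500, 1700, 0]) cube([200, 1100, 2650]);


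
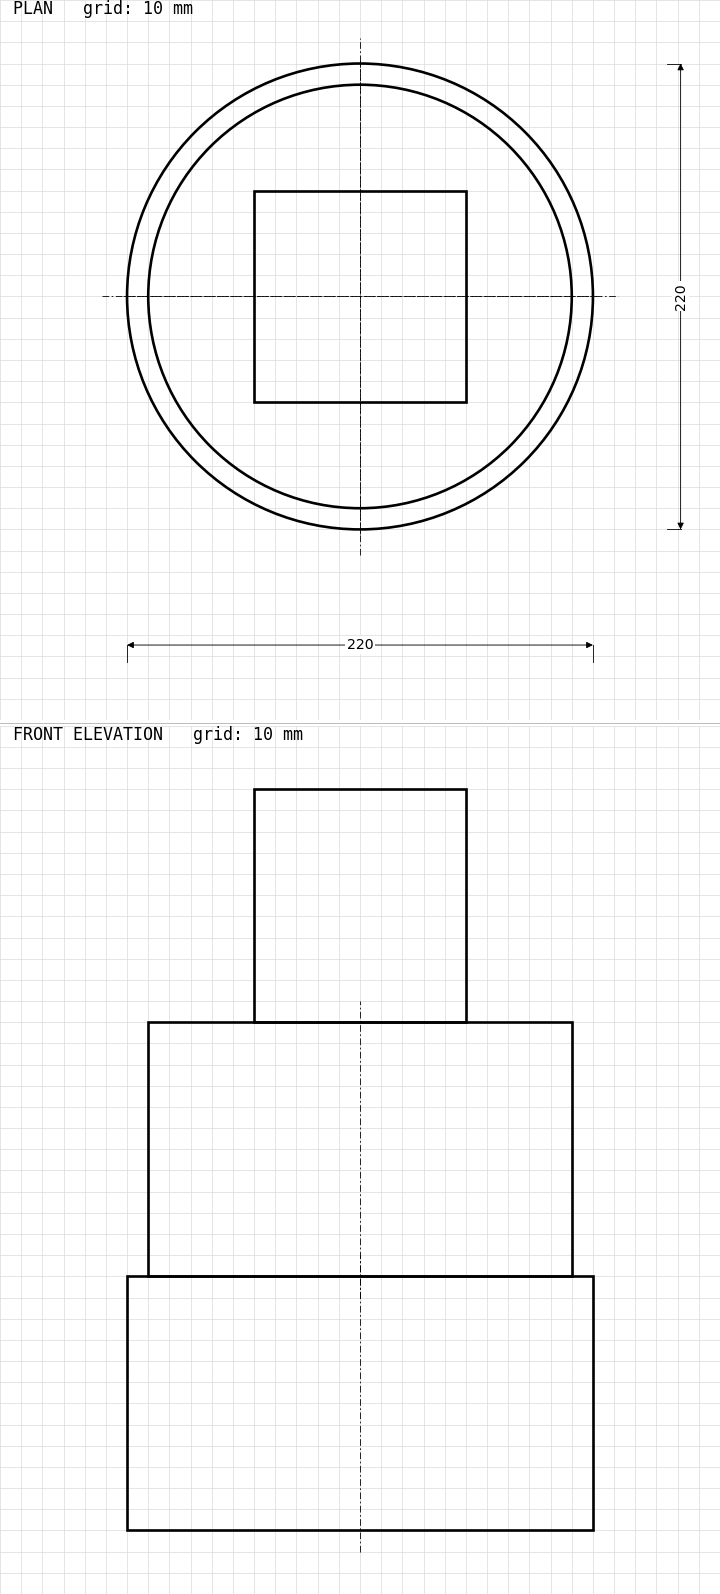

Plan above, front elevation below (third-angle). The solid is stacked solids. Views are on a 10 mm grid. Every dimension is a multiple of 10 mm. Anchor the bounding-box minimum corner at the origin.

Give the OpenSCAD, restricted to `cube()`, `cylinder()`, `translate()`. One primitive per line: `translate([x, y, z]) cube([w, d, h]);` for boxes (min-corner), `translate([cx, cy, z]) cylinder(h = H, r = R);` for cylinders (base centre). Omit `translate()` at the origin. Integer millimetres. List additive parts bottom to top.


translate([110, 110, 0]) cylinder(h = 120, r = 110);
translate([110, 110, 120]) cylinder(h = 120, r = 100);
translate([60, 60, 240]) cube([100, 100, 110]);


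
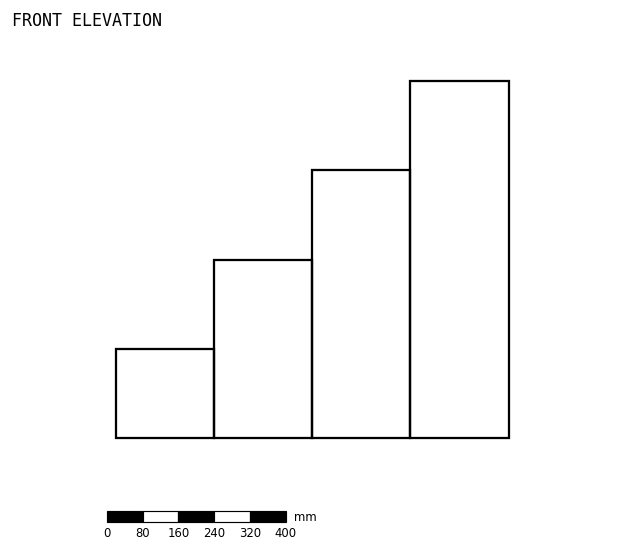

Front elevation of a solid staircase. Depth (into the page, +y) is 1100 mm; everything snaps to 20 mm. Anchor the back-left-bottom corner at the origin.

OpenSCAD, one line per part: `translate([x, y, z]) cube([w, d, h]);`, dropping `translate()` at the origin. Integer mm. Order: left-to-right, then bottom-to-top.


cube([220, 1100, 200]);
translate([220, 0, 0]) cube([220, 1100, 400]);
translate([440, 0, 0]) cube([220, 1100, 600]);
translate([660, 0, 0]) cube([220, 1100, 800]);
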